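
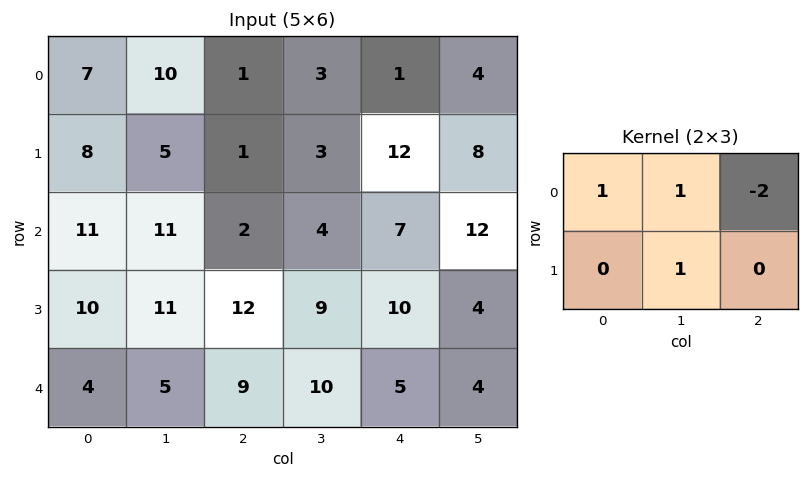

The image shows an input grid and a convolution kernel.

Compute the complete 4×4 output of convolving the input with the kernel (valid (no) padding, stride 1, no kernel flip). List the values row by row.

Output[0,0]: The receptive field on the input at this output position is [7 10 1 / 8 5 1]. Elementwise product with the kernel and sum: 7·1 + 10·1 + 1·-2 + 5·1.

20 6 5 8
22 2 -16 6
29 17 1 -3
2 14 11 16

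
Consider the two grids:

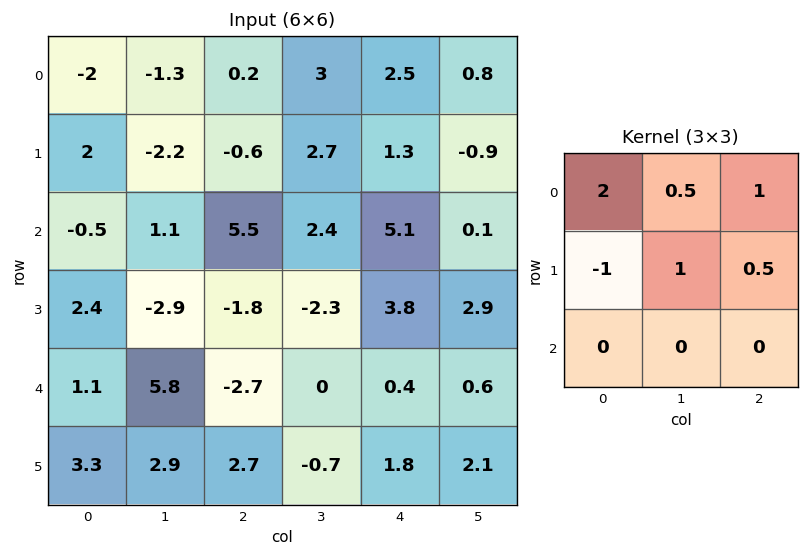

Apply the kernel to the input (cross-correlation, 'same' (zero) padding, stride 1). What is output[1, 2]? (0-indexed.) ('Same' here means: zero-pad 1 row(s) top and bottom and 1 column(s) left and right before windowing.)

3.45

The receptive field on the zero-padded input at this output position is [-1.3 0.2 3 / -2.2 -0.6 2.7 / 1.1 5.5 2.4]. Elementwise product with the kernel and sum: -1.3·2 + 0.2·0.5 + 3·1 + -2.2·-1 + -0.6·1 + 2.7·0.5.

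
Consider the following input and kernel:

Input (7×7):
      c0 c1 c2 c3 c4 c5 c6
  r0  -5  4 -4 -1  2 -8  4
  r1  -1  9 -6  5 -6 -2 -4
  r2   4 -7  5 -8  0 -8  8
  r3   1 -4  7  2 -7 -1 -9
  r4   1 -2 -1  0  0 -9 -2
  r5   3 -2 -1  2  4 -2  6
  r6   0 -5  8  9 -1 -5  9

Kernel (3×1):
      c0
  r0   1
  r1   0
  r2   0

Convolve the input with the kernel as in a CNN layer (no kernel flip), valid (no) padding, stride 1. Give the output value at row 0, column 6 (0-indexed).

4

The receptive field on the input at this output position is [4 / -4 / 8]. Elementwise product with the kernel and sum: 4·1.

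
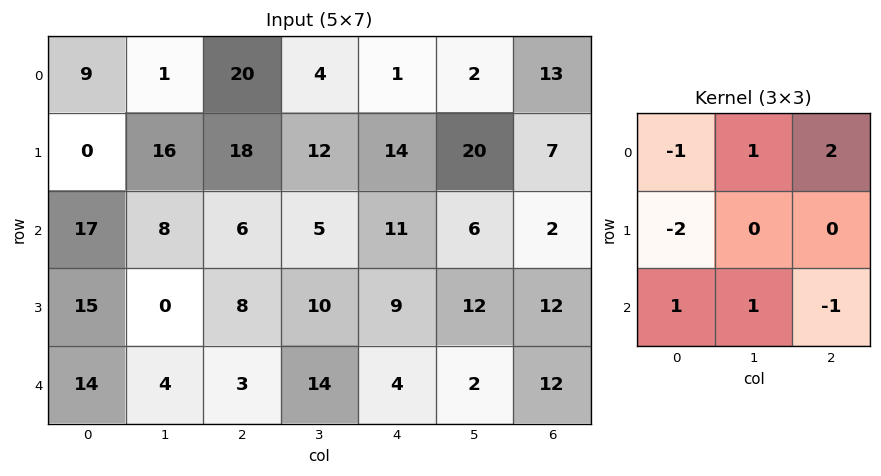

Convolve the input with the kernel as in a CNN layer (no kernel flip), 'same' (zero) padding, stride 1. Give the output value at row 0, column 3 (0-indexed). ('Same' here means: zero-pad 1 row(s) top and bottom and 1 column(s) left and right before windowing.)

-24

The receptive field on the zero-padded input at this output position is [0 0 0 / 20 4 1 / 18 12 14]. Elementwise product with the kernel and sum: 0·-1 + 0·1 + 0·2 + 20·-2 + 18·1 + 12·1 + 14·-1.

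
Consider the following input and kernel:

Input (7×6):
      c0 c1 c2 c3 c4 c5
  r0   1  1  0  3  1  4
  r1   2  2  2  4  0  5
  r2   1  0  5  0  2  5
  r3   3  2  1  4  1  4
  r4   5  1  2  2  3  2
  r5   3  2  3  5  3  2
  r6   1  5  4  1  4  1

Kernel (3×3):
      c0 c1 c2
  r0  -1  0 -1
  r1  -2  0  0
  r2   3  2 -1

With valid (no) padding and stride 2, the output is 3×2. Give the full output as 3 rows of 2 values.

Output[0,0]: The receptive field on the input at this output position is [1 1 0 / 2 2 2 / 1 0 5]. Elementwise product with the kernel and sum: 1·-1 + 0·-1 + 2·-2 + 1·3 + 0·2 + 5·-1.

-7 8
3 -2
-4 -1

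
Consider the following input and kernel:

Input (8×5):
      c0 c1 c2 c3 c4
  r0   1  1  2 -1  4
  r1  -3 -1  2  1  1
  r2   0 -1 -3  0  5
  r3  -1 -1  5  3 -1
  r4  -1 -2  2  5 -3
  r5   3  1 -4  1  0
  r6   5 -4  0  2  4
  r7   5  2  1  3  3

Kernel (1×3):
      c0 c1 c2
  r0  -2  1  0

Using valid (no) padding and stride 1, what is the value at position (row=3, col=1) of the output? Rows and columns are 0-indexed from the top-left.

7

The receptive field on the input at this output position is [-1 5 3]. Elementwise product with the kernel and sum: -1·-2 + 5·1.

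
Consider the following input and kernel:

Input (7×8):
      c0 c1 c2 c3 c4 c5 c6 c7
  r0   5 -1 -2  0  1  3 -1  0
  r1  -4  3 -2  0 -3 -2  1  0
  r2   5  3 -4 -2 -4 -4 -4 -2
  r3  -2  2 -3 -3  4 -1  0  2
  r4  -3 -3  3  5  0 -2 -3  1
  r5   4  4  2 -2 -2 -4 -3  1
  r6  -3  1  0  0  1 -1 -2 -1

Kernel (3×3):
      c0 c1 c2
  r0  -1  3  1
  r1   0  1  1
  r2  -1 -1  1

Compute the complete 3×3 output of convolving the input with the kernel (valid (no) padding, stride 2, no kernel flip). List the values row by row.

-21 2 10
8 -13 -14
5 9 -18

Output[0,0]: The receptive field on the input at this output position is [5 -1 -2 / -4 3 -2 / 5 3 -4]. Elementwise product with the kernel and sum: 5·-1 + -1·3 + -2·1 + 3·1 + -2·1 + 5·-1 + 3·-1 + -4·1.
Output[0,1]: The receptive field on the input at this output position is [-2 0 1 / -2 0 -3 / -4 -2 -4]. Elementwise product with the kernel and sum: -2·-1 + 0·3 + 1·1 + 0·1 + -3·1 + -4·-1 + -2·-1 + -4·1.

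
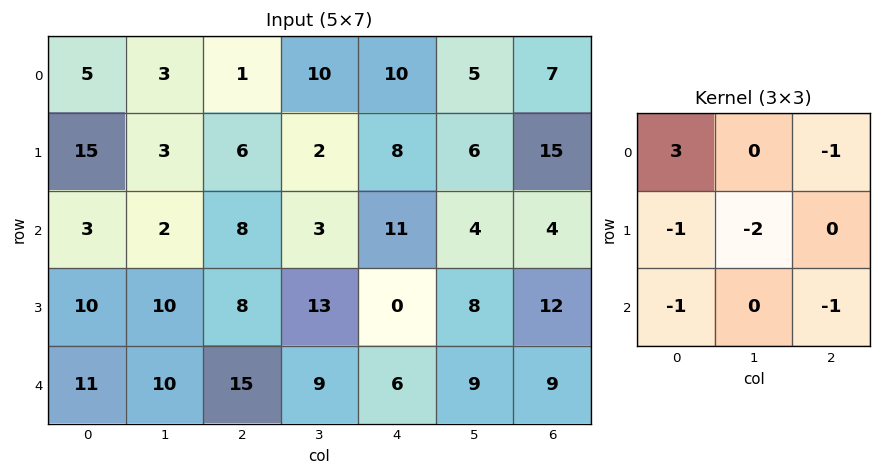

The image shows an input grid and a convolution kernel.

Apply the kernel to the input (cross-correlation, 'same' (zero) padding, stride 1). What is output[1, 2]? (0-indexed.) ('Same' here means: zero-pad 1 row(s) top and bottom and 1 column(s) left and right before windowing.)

The receptive field on the zero-padded input at this output position is [3 1 10 / 3 6 2 / 2 8 3]. Elementwise product with the kernel and sum: 3·3 + 10·-1 + 3·-1 + 6·-2 + 2·-1 + 3·-1.

-21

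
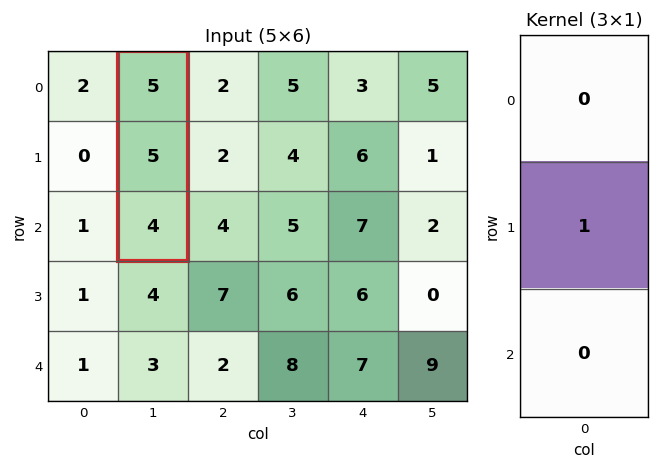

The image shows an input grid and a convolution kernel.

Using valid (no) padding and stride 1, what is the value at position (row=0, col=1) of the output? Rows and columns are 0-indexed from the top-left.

The receptive field on the input at this output position is [5 / 5 / 4]. Elementwise product with the kernel and sum: 5·1.

5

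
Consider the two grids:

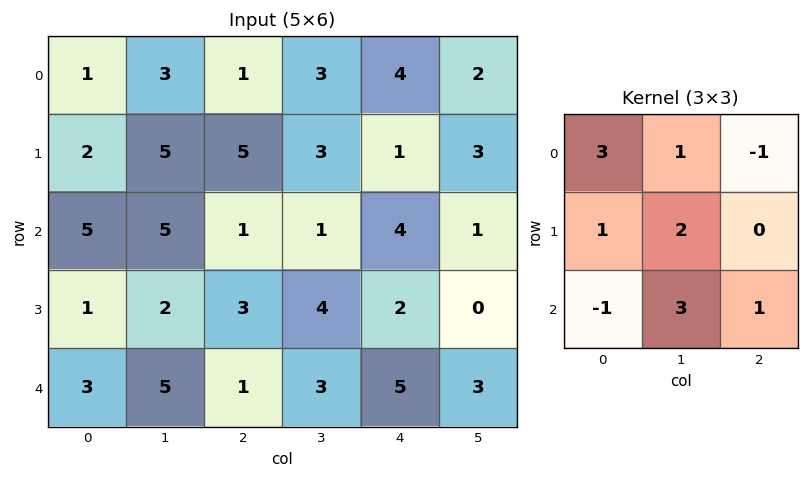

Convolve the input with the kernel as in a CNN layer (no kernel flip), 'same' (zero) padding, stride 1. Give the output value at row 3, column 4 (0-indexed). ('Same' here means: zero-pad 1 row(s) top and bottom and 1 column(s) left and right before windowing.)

29

The receptive field on the zero-padded input at this output position is [1 4 1 / 4 2 0 / 3 5 3]. Elementwise product with the kernel and sum: 1·3 + 4·1 + 1·-1 + 4·1 + 2·2 + 3·-1 + 5·3 + 3·1.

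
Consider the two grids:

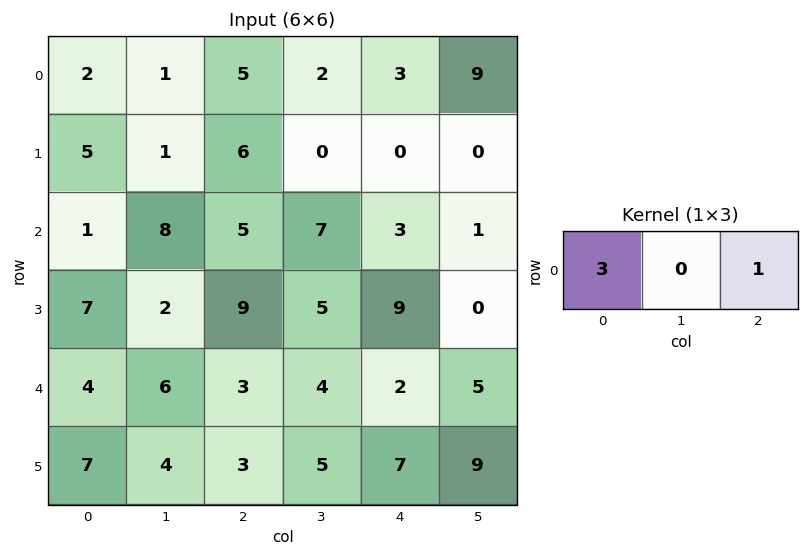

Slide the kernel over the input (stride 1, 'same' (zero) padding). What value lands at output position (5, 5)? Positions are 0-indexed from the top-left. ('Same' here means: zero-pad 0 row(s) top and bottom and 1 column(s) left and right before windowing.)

The receptive field on the zero-padded input at this output position is [7 9 0]. Elementwise product with the kernel and sum: 7·3 + 0·1.

21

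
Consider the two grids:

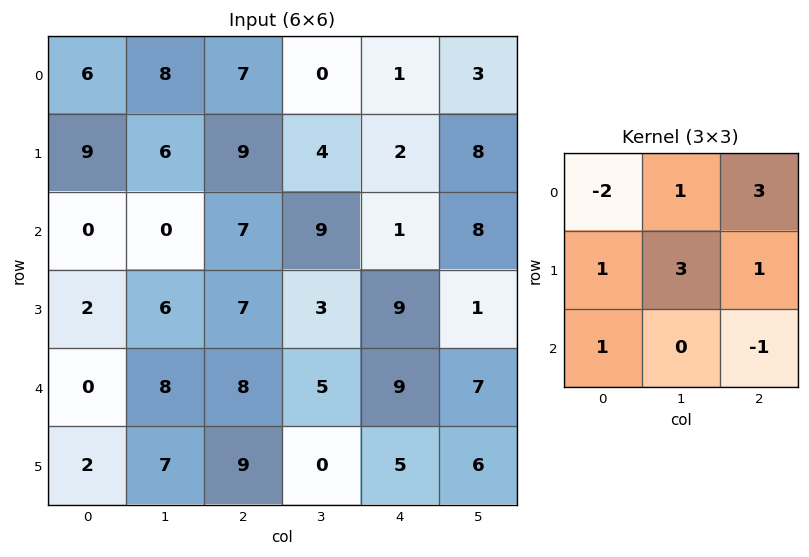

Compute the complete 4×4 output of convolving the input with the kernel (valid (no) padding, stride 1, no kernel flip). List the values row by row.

Output[0,0]: The receptive field on the input at this output position is [6 8 7 / 9 6 9 / 0 0 7]. Elementwise product with the kernel and sum: 6·-2 + 8·1 + 7·3 + 9·1 + 6·3 + 9·1 + 0·1 + 7·-1.

46 19 18 29
17 42 25 40
40 67 22 36
48 48 52 39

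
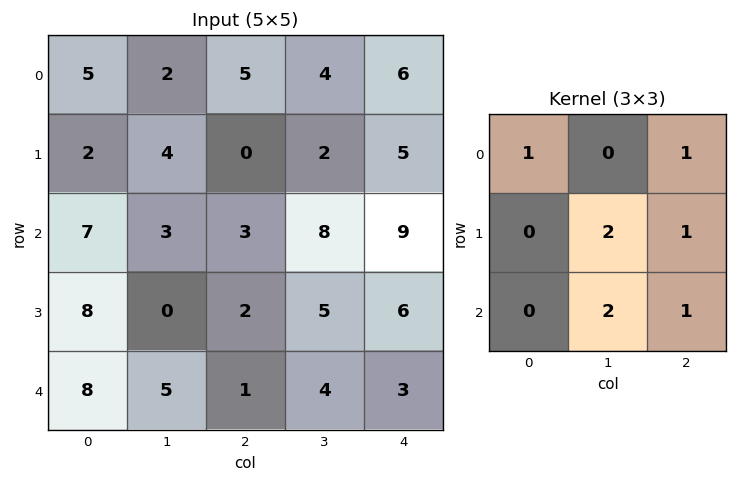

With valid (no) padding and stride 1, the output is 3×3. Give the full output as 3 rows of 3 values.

Output[0,0]: The receptive field on the input at this output position is [5 2 5 / 2 4 0 / 7 3 3]. Elementwise product with the kernel and sum: 5·1 + 5·1 + 4·2 + 0·1 + 3·2 + 3·1.
Output[0,1]: The receptive field on the input at this output position is [2 5 4 / 4 0 2 / 3 3 8]. Elementwise product with the kernel and sum: 2·1 + 4·1 + 0·2 + 2·1 + 3·2 + 8·1.

27 22 45
13 29 46
23 26 39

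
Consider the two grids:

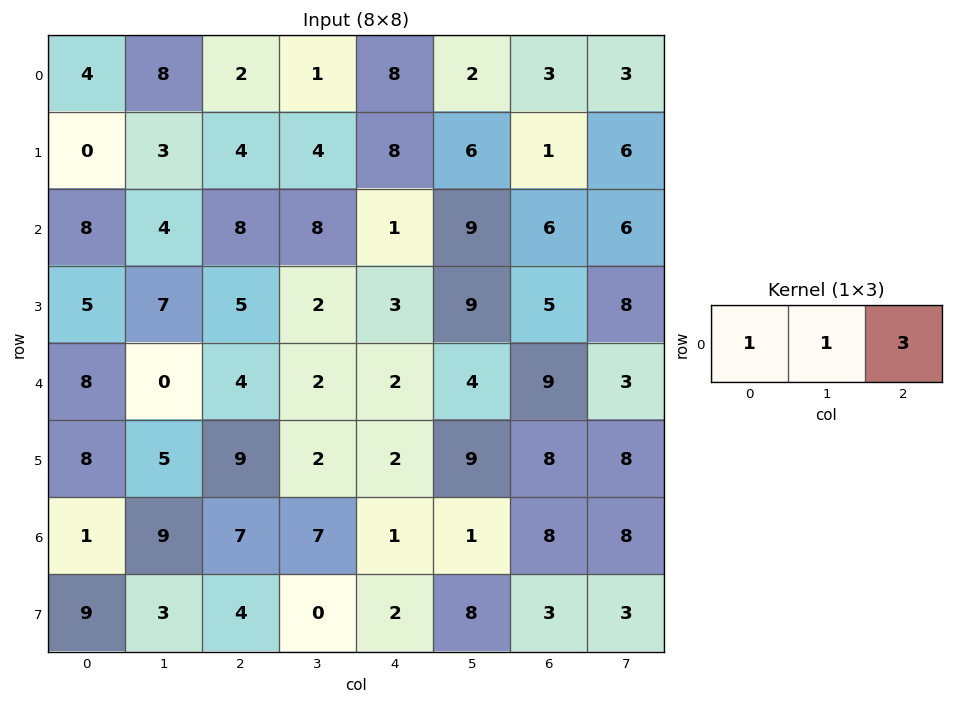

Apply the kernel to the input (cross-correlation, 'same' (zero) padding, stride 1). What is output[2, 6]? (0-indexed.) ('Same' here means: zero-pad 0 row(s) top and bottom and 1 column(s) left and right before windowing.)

The receptive field on the zero-padded input at this output position is [9 6 6]. Elementwise product with the kernel and sum: 9·1 + 6·1 + 6·3.

33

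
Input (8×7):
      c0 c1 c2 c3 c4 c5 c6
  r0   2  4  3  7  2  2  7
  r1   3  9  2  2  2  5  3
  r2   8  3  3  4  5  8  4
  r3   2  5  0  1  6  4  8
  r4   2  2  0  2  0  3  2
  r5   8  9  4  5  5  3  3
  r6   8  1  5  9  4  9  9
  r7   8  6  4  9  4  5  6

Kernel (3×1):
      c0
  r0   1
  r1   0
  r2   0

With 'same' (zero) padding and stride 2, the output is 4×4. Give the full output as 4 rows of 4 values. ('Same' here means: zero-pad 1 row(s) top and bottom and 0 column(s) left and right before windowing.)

0 0 0 0
3 2 2 3
2 0 6 8
8 4 5 3

Output[0,0]: The receptive field on the zero-padded input at this output position is [0 / 2 / 3]. Elementwise product with the kernel and sum: 0·1.
Output[0,1]: The receptive field on the zero-padded input at this output position is [0 / 3 / 2]. Elementwise product with the kernel and sum: 0·1.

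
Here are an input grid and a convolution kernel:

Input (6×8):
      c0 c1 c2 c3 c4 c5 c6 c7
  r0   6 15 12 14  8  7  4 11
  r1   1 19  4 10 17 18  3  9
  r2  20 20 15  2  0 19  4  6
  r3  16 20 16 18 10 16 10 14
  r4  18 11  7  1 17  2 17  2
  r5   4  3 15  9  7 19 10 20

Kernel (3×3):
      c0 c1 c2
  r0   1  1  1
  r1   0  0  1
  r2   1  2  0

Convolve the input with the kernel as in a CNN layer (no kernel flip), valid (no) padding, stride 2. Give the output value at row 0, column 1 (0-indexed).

70

The receptive field on the input at this output position is [12 14 8 / 4 10 17 / 15 2 0]. Elementwise product with the kernel and sum: 12·1 + 14·1 + 8·1 + 17·1 + 15·1 + 2·2.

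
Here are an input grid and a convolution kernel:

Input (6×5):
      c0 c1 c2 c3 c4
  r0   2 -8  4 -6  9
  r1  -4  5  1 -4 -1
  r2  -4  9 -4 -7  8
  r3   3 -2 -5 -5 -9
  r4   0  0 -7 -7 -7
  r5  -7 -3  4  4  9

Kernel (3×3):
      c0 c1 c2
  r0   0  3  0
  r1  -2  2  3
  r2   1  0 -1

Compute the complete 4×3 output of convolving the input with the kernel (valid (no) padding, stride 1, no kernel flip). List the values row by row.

Output[0,0]: The receptive field on the input at this output position is [2 -8 4 / -4 5 1 / -4 9 -4]. Elementwise product with the kernel and sum: -8·3 + -4·-2 + 5·2 + 1·3 + -4·1 + -4·-1.

-3 8 -43
37 -41 10
9 -26 -48
-38 -57 -41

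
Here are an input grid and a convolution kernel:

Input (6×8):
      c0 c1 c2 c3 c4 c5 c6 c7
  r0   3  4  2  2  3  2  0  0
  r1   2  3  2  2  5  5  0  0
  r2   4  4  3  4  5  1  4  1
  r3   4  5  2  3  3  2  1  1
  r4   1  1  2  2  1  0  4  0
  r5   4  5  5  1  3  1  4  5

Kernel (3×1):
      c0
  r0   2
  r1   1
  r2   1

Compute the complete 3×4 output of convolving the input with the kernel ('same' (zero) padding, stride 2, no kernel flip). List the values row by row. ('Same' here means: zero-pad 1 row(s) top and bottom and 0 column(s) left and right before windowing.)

Output[0,0]: The receptive field on the zero-padded input at this output position is [0 / 3 / 2]. Elementwise product with the kernel and sum: 0·2 + 3·1 + 2·1.
Output[0,1]: The receptive field on the zero-padded input at this output position is [0 / 2 / 2]. Elementwise product with the kernel and sum: 0·2 + 2·1 + 2·1.

5 4 8 0
12 9 18 5
13 11 10 10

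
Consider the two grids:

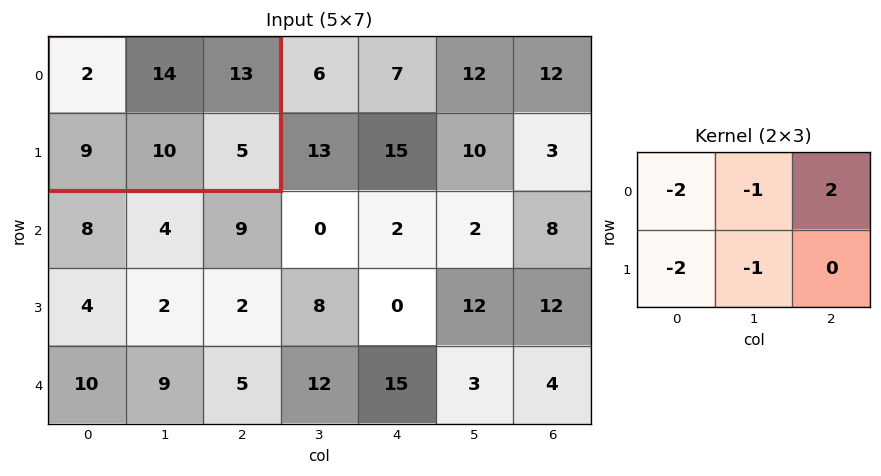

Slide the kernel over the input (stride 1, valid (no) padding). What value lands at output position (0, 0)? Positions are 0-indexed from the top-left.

The receptive field on the input at this output position is [2 14 13 / 9 10 5]. Elementwise product with the kernel and sum: 2·-2 + 14·-1 + 13·2 + 9·-2 + 10·-1.

-20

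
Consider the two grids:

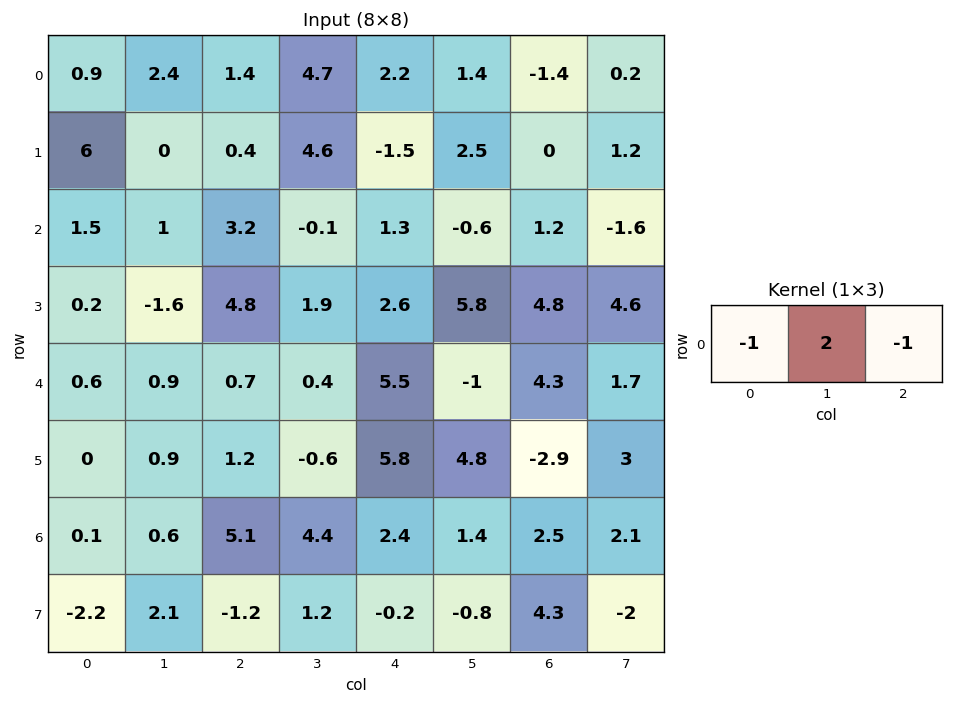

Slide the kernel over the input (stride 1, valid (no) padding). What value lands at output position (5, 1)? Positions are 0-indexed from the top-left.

2.1

The receptive field on the input at this output position is [0.9 1.2 -0.6]. Elementwise product with the kernel and sum: 0.9·-1 + 1.2·2 + -0.6·-1.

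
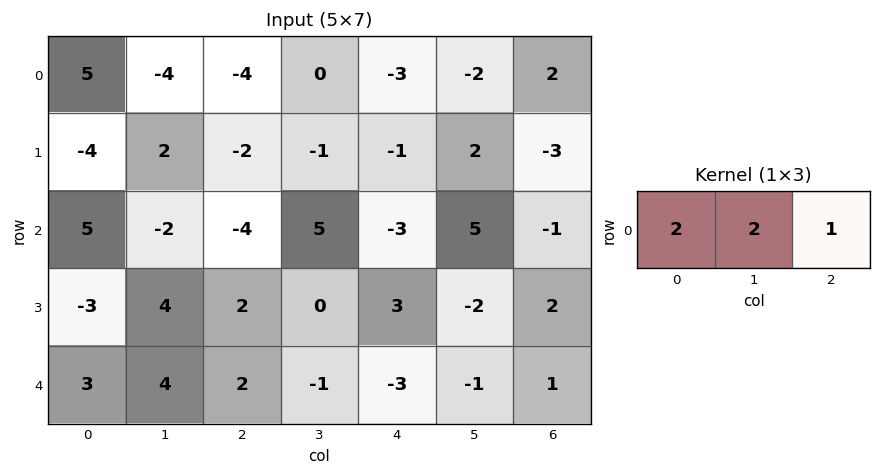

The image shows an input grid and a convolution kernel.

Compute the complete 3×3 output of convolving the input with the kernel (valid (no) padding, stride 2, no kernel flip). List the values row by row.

Output[0,0]: The receptive field on the input at this output position is [5 -4 -4]. Elementwise product with the kernel and sum: 5·2 + -4·2 + -4·1.
Output[0,1]: The receptive field on the input at this output position is [-4 0 -3]. Elementwise product with the kernel and sum: -4·2 + 0·2 + -3·1.

-2 -11 -8
2 -1 3
16 -1 -7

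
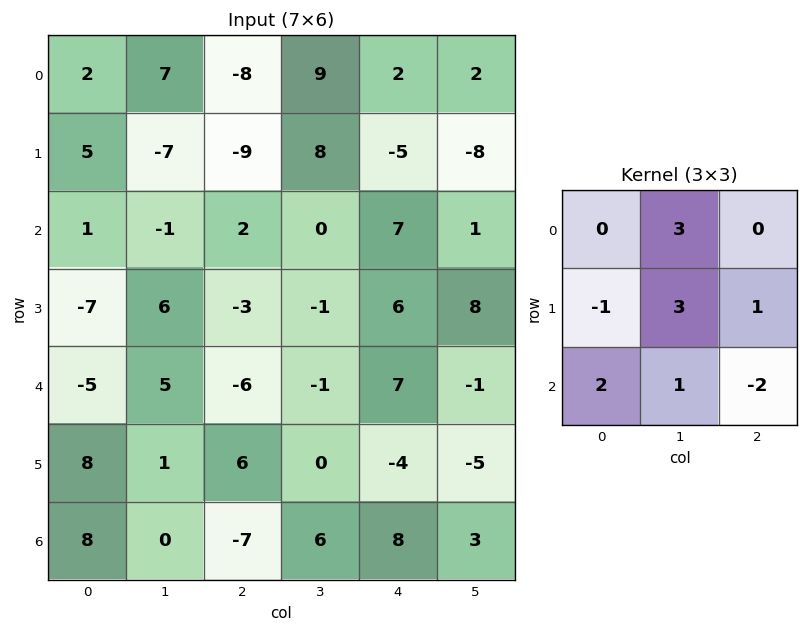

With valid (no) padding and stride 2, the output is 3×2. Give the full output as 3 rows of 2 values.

Output[0,0]: The receptive field on the input at this output position is [2 7 -8 / 5 -7 -9 / 1 -1 2]. Elementwise product with the kernel and sum: 7·3 + 5·-1 + -7·3 + -9·1 + 1·2 + -1·1 + 2·-2.

-17 45
26 -21
46 -37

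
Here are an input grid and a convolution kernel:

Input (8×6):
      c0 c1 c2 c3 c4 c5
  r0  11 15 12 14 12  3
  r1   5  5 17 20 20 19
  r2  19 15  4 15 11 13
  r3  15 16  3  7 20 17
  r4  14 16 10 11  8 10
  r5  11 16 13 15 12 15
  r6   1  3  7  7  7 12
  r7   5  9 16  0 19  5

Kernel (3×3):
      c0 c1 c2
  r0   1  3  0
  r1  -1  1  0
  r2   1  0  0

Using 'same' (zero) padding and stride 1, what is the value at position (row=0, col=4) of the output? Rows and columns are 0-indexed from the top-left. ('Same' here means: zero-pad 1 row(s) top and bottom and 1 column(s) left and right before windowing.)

The receptive field on the zero-padded input at this output position is [0 0 0 / 14 12 3 / 20 20 19]. Elementwise product with the kernel and sum: 0·1 + 0·3 + 14·-1 + 12·1 + 20·1.

18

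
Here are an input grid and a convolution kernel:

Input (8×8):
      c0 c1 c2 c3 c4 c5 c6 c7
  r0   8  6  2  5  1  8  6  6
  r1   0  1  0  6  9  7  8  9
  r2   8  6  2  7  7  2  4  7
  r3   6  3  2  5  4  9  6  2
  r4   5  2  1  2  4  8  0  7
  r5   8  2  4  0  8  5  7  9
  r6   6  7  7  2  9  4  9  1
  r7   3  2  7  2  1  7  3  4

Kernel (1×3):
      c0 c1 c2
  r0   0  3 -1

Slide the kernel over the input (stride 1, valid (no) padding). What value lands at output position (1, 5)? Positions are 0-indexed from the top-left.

The receptive field on the input at this output position is [7 8 9]. Elementwise product with the kernel and sum: 8·3 + 9·-1.

15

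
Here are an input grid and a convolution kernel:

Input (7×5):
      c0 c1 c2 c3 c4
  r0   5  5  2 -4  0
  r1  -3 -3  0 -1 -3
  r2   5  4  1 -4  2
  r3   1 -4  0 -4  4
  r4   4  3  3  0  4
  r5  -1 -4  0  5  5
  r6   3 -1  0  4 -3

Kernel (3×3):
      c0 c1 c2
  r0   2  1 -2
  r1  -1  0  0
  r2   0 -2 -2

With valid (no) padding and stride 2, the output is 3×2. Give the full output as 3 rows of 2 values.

Output[0,0]: The receptive field on the input at this output position is [5 5 2 / -3 -3 0 / 5 4 1]. Elementwise product with the kernel and sum: 5·2 + 5·1 + 2·-2 + -3·-1 + 4·-2 + 1·-2.
Output[0,1]: The receptive field on the input at this output position is [2 -4 0 / 0 -1 -3 / 1 -4 2]. Elementwise product with the kernel and sum: 2·2 + -4·1 + 0·-2 + 0·-1 + -4·-2 + 2·-2.

4 4
-1 -14
8 -4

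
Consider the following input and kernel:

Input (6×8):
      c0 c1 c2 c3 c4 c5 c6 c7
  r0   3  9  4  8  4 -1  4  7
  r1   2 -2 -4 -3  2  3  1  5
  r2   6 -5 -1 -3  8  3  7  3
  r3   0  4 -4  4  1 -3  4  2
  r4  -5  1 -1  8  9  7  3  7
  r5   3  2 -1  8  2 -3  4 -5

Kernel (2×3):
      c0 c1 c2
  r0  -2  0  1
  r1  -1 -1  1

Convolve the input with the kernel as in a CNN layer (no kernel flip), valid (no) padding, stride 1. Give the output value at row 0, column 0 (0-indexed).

-6

The receptive field on the input at this output position is [3 9 4 / 2 -2 -4]. Elementwise product with the kernel and sum: 3·-2 + 4·1 + 2·-1 + -2·-1 + -4·1.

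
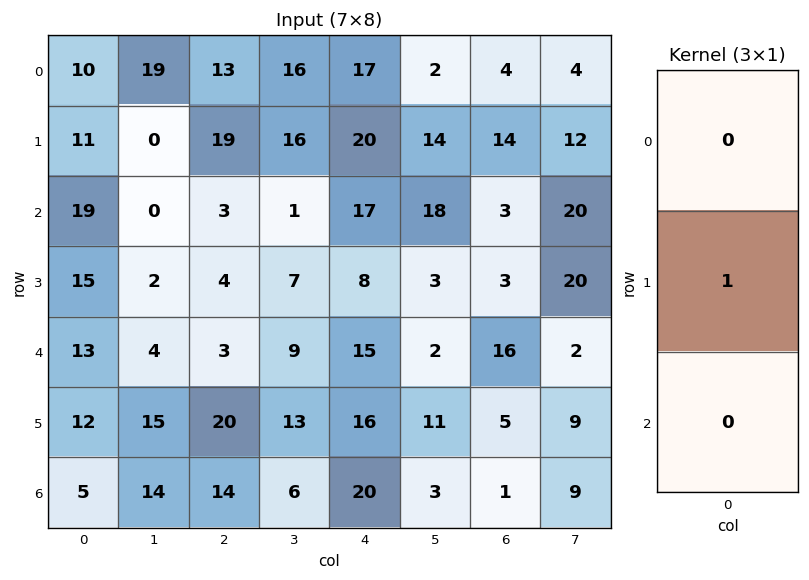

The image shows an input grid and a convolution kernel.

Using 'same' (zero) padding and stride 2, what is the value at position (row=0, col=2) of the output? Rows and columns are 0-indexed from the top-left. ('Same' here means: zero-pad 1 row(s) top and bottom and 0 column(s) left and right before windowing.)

The receptive field on the zero-padded input at this output position is [0 / 17 / 20]. Elementwise product with the kernel and sum: 17·1.

17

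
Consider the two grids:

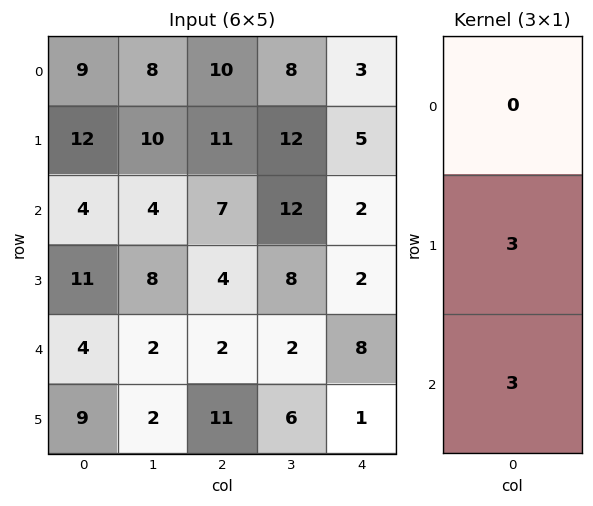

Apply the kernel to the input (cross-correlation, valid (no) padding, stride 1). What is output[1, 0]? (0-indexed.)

45

The receptive field on the input at this output position is [12 / 4 / 11]. Elementwise product with the kernel and sum: 4·3 + 11·3.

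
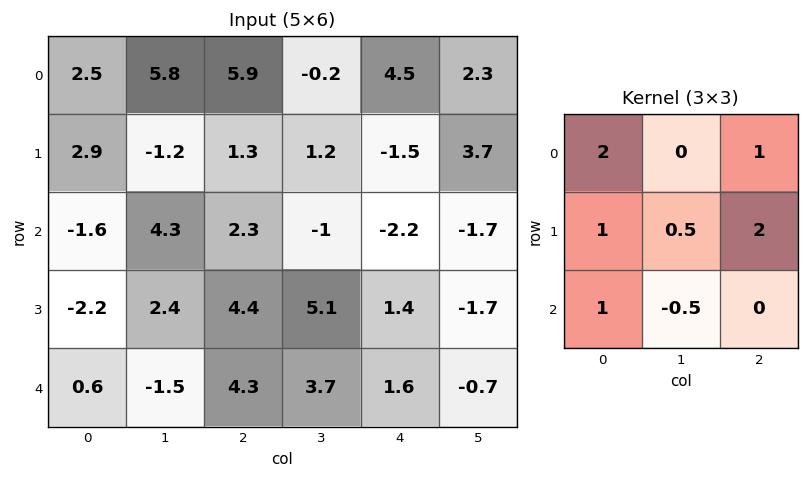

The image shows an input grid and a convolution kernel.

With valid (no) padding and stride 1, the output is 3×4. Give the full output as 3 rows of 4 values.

12.05 16.4 18 9.85
8.85 2.45 0.35 5
8.25 18.75 14.6 1.6

Output[0,0]: The receptive field on the input at this output position is [2.5 5.8 5.9 / 2.9 -1.2 1.3 / -1.6 4.3 2.3]. Elementwise product with the kernel and sum: 2.5·2 + 5.9·1 + 2.9·1 + -1.2·0.5 + 1.3·2 + -1.6·1 + 4.3·-0.5.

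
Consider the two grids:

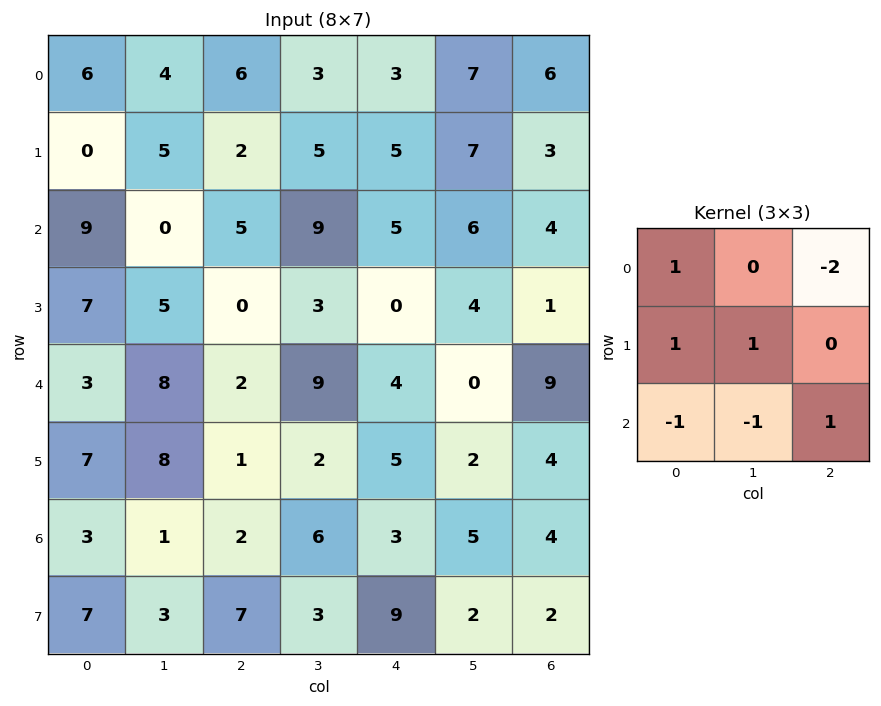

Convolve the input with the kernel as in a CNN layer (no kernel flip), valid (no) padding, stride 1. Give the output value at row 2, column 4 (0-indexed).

6

The receptive field on the input at this output position is [5 6 4 / 0 4 1 / 4 0 9]. Elementwise product with the kernel and sum: 5·1 + 4·-2 + 0·1 + 4·1 + 4·-1 + 0·-1 + 9·1.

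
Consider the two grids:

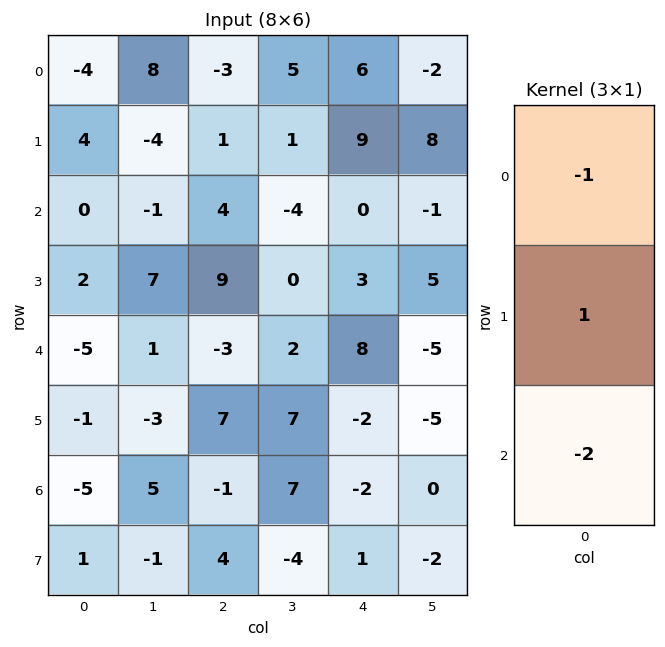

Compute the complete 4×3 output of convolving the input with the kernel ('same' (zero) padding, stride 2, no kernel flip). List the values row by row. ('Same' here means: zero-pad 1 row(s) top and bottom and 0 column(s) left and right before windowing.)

Output[0,0]: The receptive field on the zero-padded input at this output position is [0 / -4 / 4]. Elementwise product with the kernel and sum: 0·-1 + -4·1 + 4·-2.

-12 -5 -12
-8 -15 -15
-5 -26 9
-6 -16 -2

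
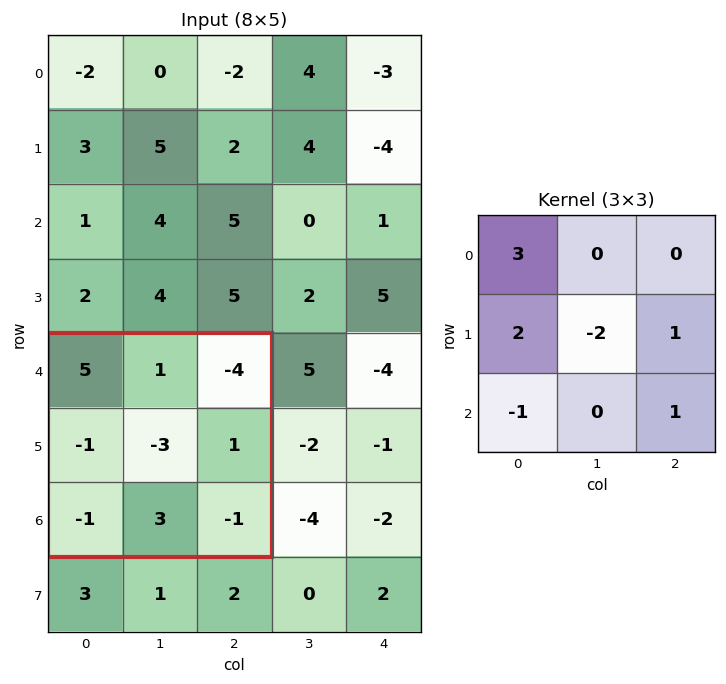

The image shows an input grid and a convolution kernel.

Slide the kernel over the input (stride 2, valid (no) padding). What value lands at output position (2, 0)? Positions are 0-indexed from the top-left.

20

The receptive field on the input at this output position is [5 1 -4 / -1 -3 1 / -1 3 -1]. Elementwise product with the kernel and sum: 5·3 + -1·2 + -3·-2 + 1·1 + -1·-1 + -1·1.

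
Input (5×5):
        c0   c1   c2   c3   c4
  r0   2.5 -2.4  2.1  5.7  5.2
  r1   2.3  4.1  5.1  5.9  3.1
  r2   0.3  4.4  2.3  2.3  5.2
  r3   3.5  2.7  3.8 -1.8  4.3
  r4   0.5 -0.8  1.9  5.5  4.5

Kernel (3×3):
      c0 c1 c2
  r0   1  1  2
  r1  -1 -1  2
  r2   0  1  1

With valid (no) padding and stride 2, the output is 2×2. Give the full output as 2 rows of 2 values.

14.8 20.9
11.8 31.6

Output[0,0]: The receptive field on the input at this output position is [2.5 -2.4 2.1 / 2.3 4.1 5.1 / 0.3 4.4 2.3]. Elementwise product with the kernel and sum: 2.5·1 + -2.4·1 + 2.1·2 + 2.3·-1 + 4.1·-1 + 5.1·2 + 4.4·1 + 2.3·1.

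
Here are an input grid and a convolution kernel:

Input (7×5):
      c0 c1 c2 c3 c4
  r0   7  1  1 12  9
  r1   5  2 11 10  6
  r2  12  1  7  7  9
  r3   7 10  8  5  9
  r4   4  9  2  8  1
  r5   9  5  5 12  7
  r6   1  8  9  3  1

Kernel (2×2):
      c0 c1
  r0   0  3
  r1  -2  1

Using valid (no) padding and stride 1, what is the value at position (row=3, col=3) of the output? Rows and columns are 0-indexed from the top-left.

12

The receptive field on the input at this output position is [5 9 / 8 1]. Elementwise product with the kernel and sum: 9·3 + 8·-2 + 1·1.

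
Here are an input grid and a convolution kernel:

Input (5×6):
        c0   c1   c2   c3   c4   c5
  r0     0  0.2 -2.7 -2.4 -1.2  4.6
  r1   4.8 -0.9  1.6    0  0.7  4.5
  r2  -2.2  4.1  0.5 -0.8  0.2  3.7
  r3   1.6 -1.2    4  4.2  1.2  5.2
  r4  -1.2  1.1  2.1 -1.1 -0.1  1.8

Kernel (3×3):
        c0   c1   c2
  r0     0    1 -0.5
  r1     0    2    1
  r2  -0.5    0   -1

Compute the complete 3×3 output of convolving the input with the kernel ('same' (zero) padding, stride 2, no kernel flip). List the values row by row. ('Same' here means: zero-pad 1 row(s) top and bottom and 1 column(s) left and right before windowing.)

1.1 -7.35 -2.3
6.15 -1.8 -4.75
0.9 5 0.2

Output[0,0]: The receptive field on the zero-padded input at this output position is [0 0 0 / 0 0 0.2 / 0 4.8 -0.9]. Elementwise product with the kernel and sum: 0·1 + 0·-0.5 + 0·2 + 0.2·1 + 0·-0.5 + -0.9·-1.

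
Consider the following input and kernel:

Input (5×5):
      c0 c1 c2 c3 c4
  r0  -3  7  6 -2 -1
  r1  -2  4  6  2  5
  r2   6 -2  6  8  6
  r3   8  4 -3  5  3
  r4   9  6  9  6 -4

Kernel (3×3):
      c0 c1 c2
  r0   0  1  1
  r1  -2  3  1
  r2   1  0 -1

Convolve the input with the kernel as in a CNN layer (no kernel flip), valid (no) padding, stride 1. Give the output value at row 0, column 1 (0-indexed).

6

The receptive field on the input at this output position is [7 6 -2 / 4 6 2 / -2 6 8]. Elementwise product with the kernel and sum: 6·1 + -2·1 + 4·-2 + 6·3 + 2·1 + -2·1 + 8·-1.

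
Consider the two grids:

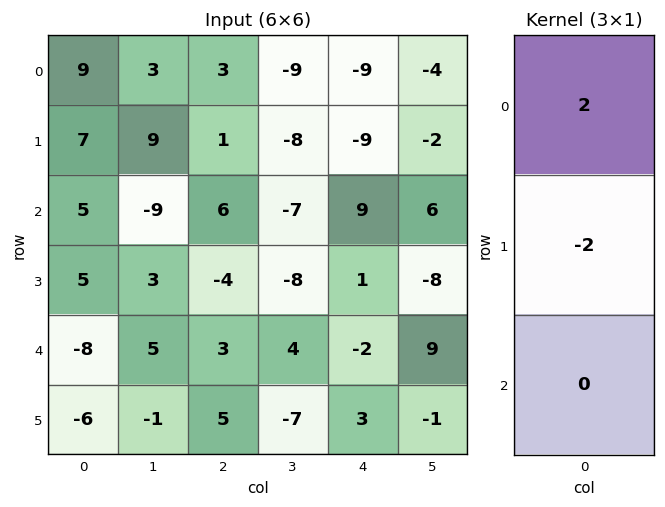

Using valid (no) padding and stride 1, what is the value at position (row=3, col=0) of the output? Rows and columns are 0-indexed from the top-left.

26

The receptive field on the input at this output position is [5 / -8 / -6]. Elementwise product with the kernel and sum: 5·2 + -8·-2.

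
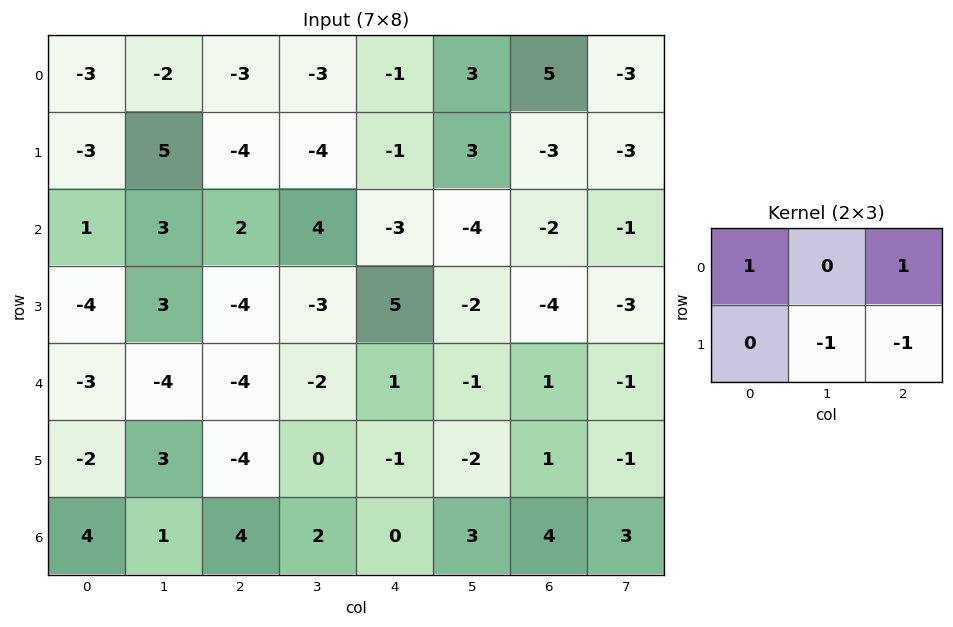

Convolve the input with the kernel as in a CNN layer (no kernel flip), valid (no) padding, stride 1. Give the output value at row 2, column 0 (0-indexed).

The receptive field on the input at this output position is [1 3 2 / -4 3 -4]. Elementwise product with the kernel and sum: 1·1 + 2·1 + 3·-1 + -4·-1.

4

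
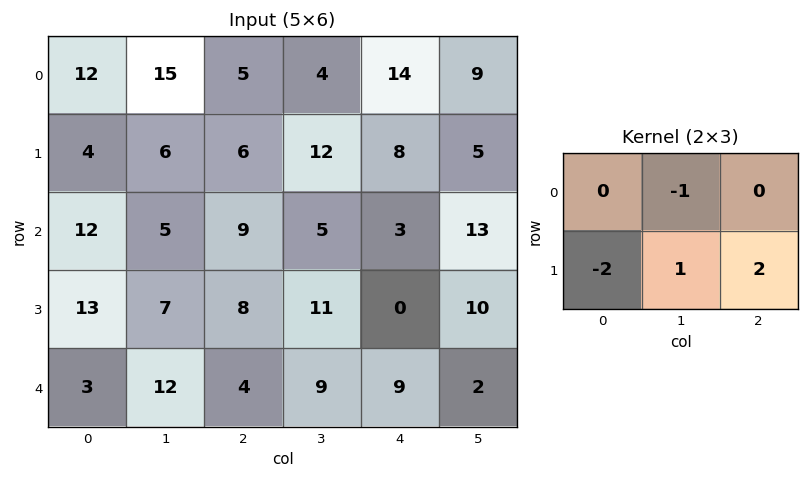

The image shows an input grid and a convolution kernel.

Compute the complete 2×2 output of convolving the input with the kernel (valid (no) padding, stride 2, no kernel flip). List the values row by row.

-5 12
-8 -10

Output[0,0]: The receptive field on the input at this output position is [12 15 5 / 4 6 6]. Elementwise product with the kernel and sum: 15·-1 + 4·-2 + 6·1 + 6·2.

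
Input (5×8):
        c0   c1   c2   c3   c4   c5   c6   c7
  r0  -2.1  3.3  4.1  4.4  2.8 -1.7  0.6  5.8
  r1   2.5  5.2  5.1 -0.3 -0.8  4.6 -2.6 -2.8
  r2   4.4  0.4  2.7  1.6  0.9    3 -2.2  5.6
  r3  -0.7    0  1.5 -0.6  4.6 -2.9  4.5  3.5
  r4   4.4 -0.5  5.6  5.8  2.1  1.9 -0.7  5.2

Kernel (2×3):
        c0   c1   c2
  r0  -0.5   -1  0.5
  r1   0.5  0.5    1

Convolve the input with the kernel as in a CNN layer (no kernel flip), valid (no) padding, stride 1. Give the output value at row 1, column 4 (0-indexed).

-5.75

The receptive field on the input at this output position is [-0.8 4.6 -2.6 / 0.9 3 -2.2]. Elementwise product with the kernel and sum: -0.8·-0.5 + 4.6·-1 + -2.6·0.5 + 0.9·0.5 + 3·0.5 + -2.2·1.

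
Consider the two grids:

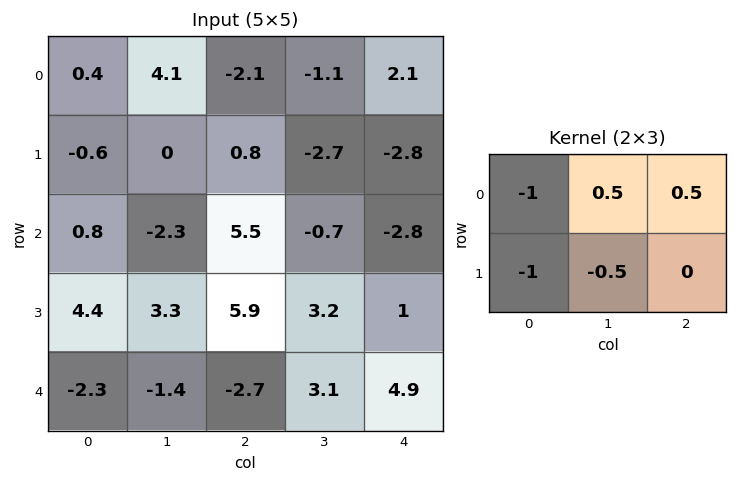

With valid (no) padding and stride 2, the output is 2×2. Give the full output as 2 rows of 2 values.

1.2 3.15
-5.25 -14.75

Output[0,0]: The receptive field on the input at this output position is [0.4 4.1 -2.1 / -0.6 0 0.8]. Elementwise product with the kernel and sum: 0.4·-1 + 4.1·0.5 + -2.1·0.5 + -0.6·-1 + 0·-0.5.
Output[0,1]: The receptive field on the input at this output position is [-2.1 -1.1 2.1 / 0.8 -2.7 -2.8]. Elementwise product with the kernel and sum: -2.1·-1 + -1.1·0.5 + 2.1·0.5 + 0.8·-1 + -2.7·-0.5.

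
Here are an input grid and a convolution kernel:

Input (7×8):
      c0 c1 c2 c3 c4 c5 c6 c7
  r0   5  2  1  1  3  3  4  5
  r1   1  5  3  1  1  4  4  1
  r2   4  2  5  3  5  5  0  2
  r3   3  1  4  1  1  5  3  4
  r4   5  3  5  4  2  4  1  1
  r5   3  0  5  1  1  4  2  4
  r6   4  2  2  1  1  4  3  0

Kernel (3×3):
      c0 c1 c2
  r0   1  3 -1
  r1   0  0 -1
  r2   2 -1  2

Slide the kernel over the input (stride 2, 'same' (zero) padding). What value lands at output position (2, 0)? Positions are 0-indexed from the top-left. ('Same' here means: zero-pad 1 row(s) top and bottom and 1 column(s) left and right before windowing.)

The receptive field on the zero-padded input at this output position is [0 3 1 / 0 5 3 / 0 3 0]. Elementwise product with the kernel and sum: 0·1 + 3·3 + 1·-1 + 3·-1 + 0·2 + 3·-1 + 0·2.

2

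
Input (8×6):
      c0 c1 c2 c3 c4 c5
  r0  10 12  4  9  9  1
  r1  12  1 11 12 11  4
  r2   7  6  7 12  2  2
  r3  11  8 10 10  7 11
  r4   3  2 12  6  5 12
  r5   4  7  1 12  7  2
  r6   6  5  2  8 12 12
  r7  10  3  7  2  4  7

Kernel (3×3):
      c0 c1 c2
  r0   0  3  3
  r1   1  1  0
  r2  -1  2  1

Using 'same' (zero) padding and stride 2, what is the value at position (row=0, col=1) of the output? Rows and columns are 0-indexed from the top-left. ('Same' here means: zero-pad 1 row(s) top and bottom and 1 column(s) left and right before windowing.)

The receptive field on the zero-padded input at this output position is [0 0 0 / 12 4 9 / 1 11 12]. Elementwise product with the kernel and sum: 0·3 + 0·3 + 12·1 + 4·1 + 1·-1 + 11·2 + 12·1.

49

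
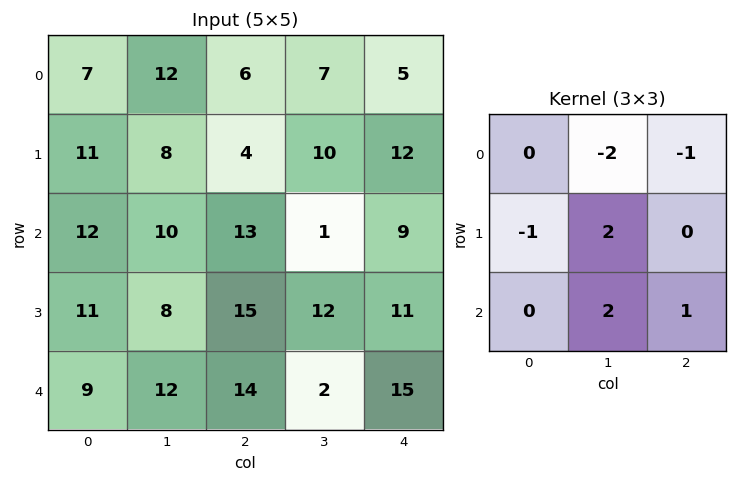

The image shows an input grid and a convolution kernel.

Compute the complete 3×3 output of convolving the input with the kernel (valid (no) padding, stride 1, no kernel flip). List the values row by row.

8 8 8
19 40 -8
10 25 17

Output[0,0]: The receptive field on the input at this output position is [7 12 6 / 11 8 4 / 12 10 13]. Elementwise product with the kernel and sum: 12·-2 + 6·-1 + 11·-1 + 8·2 + 10·2 + 13·1.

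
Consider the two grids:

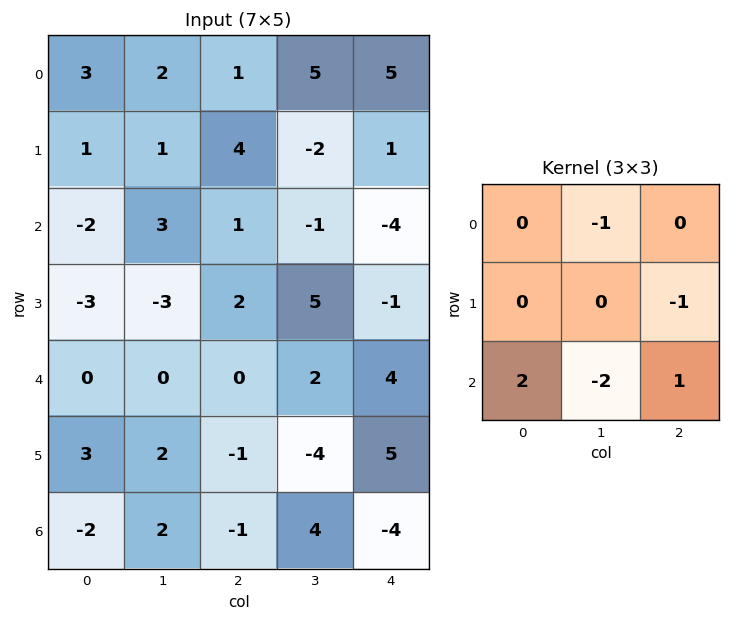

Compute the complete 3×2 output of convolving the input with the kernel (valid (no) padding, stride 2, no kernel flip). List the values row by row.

-15 -6
-5 2
-8 -21

Output[0,0]: The receptive field on the input at this output position is [3 2 1 / 1 1 4 / -2 3 1]. Elementwise product with the kernel and sum: 2·-1 + 4·-1 + -2·2 + 3·-2 + 1·1.
Output[0,1]: The receptive field on the input at this output position is [1 5 5 / 4 -2 1 / 1 -1 -4]. Elementwise product with the kernel and sum: 5·-1 + 1·-1 + 1·2 + -1·-2 + -4·1.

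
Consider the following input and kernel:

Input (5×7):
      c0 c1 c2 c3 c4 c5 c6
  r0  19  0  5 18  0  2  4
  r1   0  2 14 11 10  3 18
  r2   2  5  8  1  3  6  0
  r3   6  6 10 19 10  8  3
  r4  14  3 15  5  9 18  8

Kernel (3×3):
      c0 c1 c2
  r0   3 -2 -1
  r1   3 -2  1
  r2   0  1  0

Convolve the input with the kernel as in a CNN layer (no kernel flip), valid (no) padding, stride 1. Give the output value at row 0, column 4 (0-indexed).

The receptive field on the input at this output position is [0 2 4 / 10 3 18 / 3 6 0]. Elementwise product with the kernel and sum: 0·3 + 2·-2 + 4·-1 + 10·3 + 3·-2 + 18·1 + 6·1.

40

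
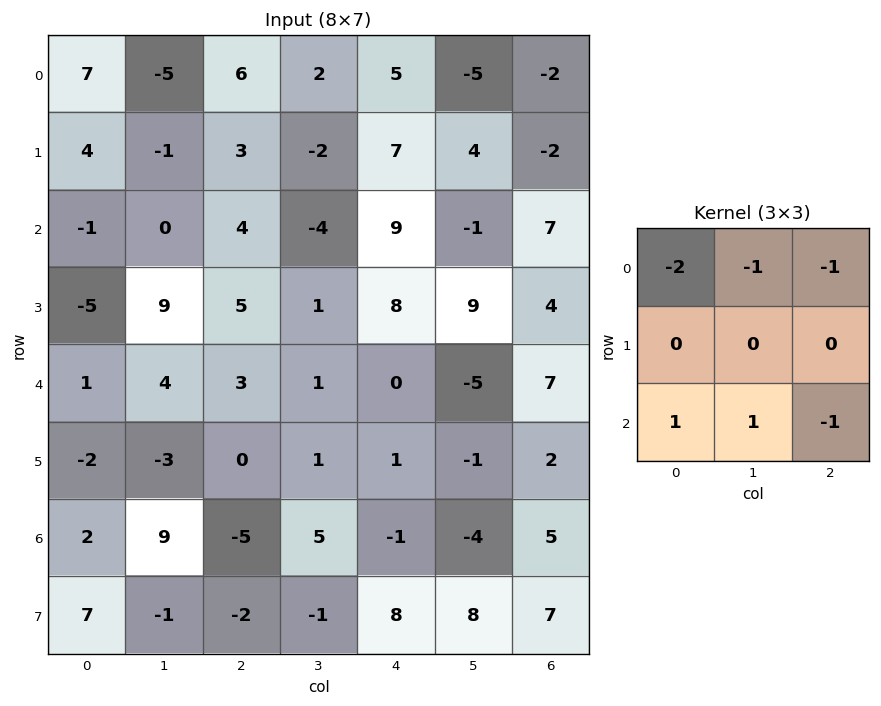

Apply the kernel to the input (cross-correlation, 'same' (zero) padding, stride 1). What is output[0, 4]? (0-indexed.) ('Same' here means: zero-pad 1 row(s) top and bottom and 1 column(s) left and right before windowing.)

1

The receptive field on the zero-padded input at this output position is [0 0 0 / 2 5 -5 / -2 7 4]. Elementwise product with the kernel and sum: 0·-2 + 0·-1 + 0·-1 + -2·1 + 7·1 + 4·-1.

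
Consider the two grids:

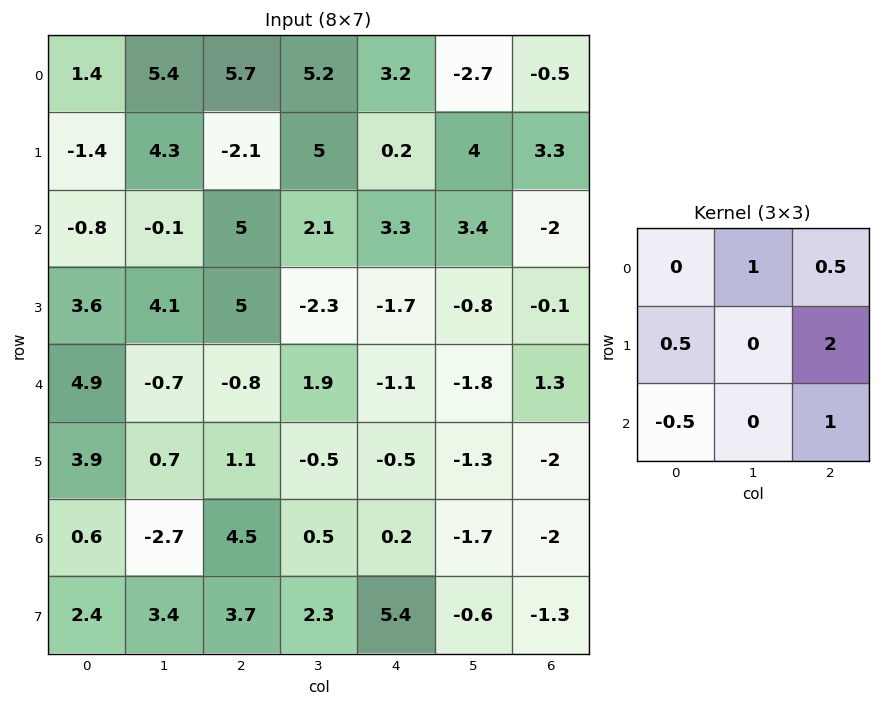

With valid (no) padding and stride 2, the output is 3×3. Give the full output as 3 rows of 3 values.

8.75 6.95 0.1
10.95 2.15 3.2
7.25 -1.15 -7.5

Output[0,0]: The receptive field on the input at this output position is [1.4 5.4 5.7 / -1.4 4.3 -2.1 / -0.8 -0.1 5]. Elementwise product with the kernel and sum: 5.4·1 + 5.7·0.5 + -1.4·0.5 + -2.1·2 + -0.8·-0.5 + 5·1.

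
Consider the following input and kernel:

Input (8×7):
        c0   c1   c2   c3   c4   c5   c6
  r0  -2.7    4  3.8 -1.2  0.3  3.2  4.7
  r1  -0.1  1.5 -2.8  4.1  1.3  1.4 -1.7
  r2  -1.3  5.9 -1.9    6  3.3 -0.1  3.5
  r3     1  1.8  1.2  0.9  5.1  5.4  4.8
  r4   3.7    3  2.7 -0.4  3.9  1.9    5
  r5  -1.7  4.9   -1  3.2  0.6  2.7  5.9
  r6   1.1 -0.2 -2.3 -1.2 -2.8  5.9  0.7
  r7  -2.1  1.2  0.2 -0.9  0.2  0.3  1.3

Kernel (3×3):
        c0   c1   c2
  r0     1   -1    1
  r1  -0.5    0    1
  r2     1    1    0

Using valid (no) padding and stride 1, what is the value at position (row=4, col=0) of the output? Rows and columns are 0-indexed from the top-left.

The receptive field on the input at this output position is [3.7 3 2.7 / -1.7 4.9 -1 / 1.1 -0.2 -2.3]. Elementwise product with the kernel and sum: 3.7·1 + 3·-1 + 2.7·1 + -1.7·-0.5 + -1·1 + 1.1·1 + -0.2·1.

4.15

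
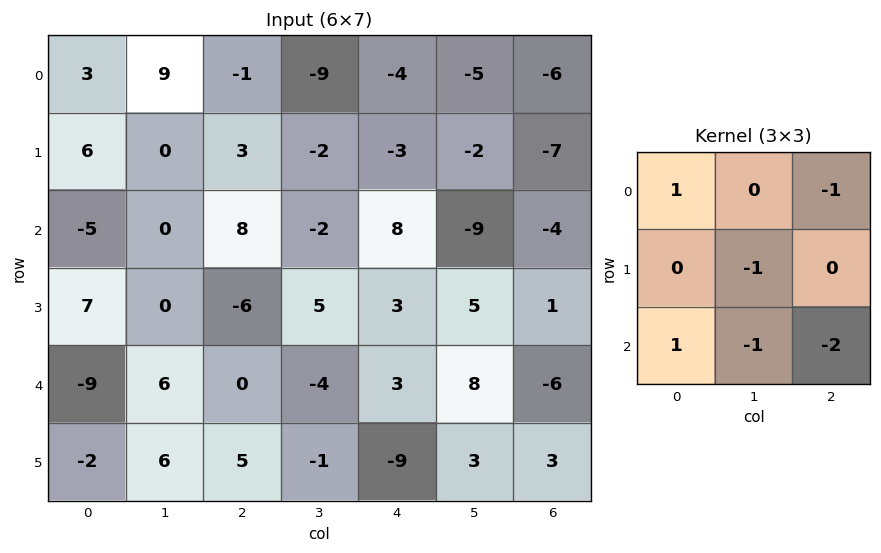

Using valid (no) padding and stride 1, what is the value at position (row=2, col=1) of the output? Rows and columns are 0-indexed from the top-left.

The receptive field on the input at this output position is [0 8 -2 / 0 -6 5 / 6 0 -4]. Elementwise product with the kernel and sum: 0·1 + -2·-1 + -6·-1 + 6·1 + 0·-1 + -4·-2.

22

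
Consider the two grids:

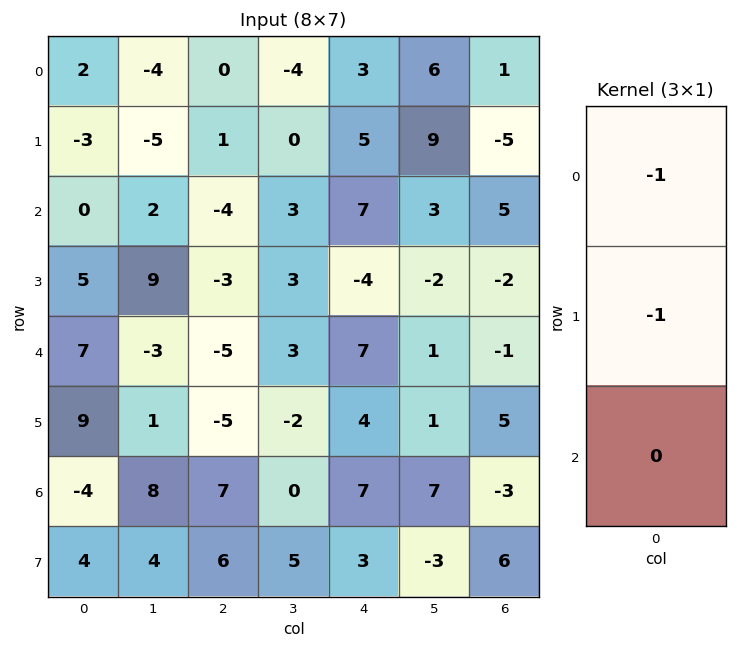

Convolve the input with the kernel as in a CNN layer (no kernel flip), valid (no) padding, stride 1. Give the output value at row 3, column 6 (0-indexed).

The receptive field on the input at this output position is [-2 / -1 / 5]. Elementwise product with the kernel and sum: -2·-1 + -1·-1.

3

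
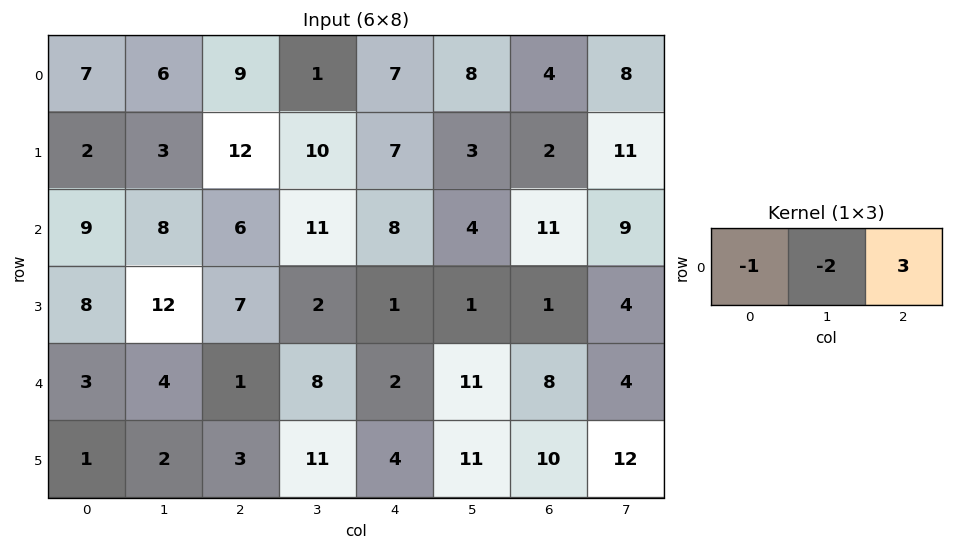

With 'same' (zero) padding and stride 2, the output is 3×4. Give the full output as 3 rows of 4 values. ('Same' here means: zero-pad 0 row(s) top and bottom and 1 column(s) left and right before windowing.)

Output[0,0]: The receptive field on the zero-padded input at this output position is [0 7 6]. Elementwise product with the kernel and sum: 0·-1 + 7·-2 + 6·3.
Output[0,1]: The receptive field on the zero-padded input at this output position is [6 9 1]. Elementwise product with the kernel and sum: 6·-1 + 9·-2 + 1·3.

4 -21 9 8
6 13 -15 1
6 18 21 -15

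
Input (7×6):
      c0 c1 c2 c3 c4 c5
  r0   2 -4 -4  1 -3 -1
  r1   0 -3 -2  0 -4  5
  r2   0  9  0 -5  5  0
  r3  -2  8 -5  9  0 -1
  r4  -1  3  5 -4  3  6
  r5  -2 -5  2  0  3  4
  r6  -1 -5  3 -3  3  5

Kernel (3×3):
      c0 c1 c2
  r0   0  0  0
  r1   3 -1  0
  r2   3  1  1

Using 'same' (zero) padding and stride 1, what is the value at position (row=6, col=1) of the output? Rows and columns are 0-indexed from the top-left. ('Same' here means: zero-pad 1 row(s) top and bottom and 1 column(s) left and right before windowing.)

The receptive field on the zero-padded input at this output position is [-2 -5 2 / -1 -5 3 / 0 0 0]. Elementwise product with the kernel and sum: -1·3 + -5·-1 + 0·3 + 0·1 + 0·1.

2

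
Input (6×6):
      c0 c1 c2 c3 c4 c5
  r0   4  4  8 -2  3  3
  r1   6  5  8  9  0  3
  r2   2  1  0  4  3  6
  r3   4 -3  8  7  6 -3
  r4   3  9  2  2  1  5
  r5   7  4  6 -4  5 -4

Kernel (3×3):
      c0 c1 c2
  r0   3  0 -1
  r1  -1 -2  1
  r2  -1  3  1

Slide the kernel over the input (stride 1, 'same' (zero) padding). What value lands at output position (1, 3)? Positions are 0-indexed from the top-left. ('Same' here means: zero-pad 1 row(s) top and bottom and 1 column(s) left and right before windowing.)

The receptive field on the zero-padded input at this output position is [8 -2 3 / 8 9 0 / 0 4 3]. Elementwise product with the kernel and sum: 8·3 + 3·-1 + 8·-1 + 9·-2 + 0·1 + 0·-1 + 4·3 + 3·1.

10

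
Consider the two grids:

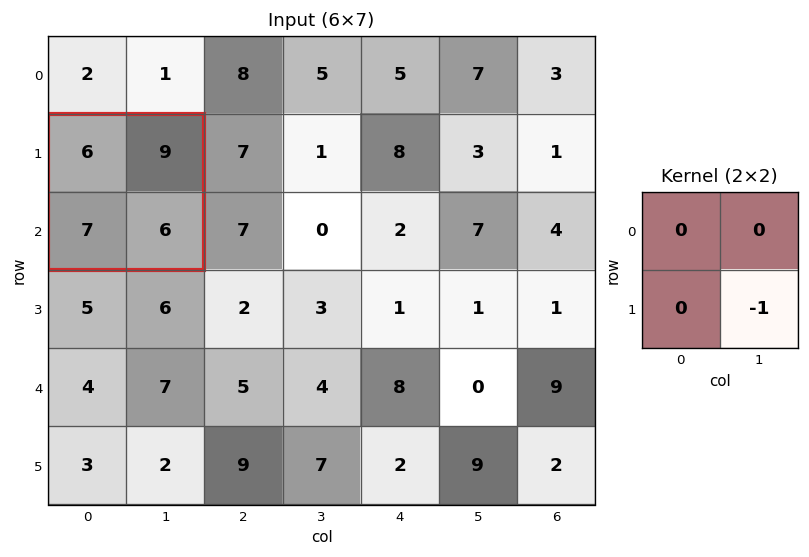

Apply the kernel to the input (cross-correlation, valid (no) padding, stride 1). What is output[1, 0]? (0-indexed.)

-6

The receptive field on the input at this output position is [6 9 / 7 6]. Elementwise product with the kernel and sum: 6·-1.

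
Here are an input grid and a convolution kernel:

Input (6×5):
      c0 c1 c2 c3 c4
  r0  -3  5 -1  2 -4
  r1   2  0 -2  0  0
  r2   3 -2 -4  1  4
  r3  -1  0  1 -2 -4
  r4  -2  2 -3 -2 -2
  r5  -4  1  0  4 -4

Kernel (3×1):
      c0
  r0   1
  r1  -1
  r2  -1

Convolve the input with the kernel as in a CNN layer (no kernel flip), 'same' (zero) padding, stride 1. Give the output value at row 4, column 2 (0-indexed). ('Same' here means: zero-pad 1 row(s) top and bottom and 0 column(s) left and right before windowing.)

The receptive field on the zero-padded input at this output position is [1 / -3 / 0]. Elementwise product with the kernel and sum: 1·1 + -3·-1 + 0·-1.

4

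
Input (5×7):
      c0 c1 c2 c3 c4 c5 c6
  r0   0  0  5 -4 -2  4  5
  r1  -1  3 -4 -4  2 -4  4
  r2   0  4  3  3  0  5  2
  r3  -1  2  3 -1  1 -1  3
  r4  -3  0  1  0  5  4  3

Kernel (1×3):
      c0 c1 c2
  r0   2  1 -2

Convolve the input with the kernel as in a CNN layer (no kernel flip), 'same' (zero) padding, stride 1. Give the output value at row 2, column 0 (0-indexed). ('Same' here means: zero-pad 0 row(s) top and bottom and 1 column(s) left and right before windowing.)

The receptive field on the zero-padded input at this output position is [0 0 4]. Elementwise product with the kernel and sum: 0·2 + 0·1 + 4·-2.

-8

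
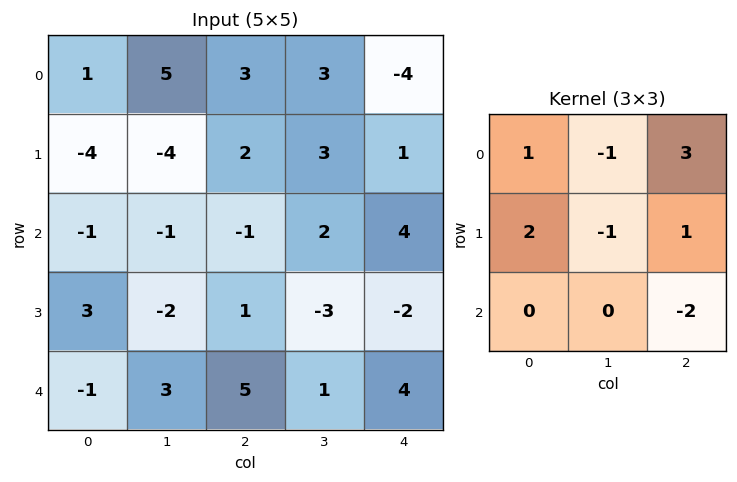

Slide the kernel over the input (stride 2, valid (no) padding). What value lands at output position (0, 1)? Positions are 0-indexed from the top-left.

-18

The receptive field on the input at this output position is [3 3 -4 / 2 3 1 / -1 2 4]. Elementwise product with the kernel and sum: 3·1 + 3·-1 + -4·3 + 2·2 + 3·-1 + 1·1 + 4·-2.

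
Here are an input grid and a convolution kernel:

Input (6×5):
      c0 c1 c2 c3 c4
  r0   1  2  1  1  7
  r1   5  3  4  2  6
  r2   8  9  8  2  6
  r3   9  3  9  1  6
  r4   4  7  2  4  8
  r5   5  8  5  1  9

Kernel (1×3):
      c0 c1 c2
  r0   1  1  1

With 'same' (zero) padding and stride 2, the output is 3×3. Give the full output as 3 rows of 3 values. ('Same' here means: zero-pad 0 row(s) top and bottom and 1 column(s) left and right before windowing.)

3 4 8
17 19 8
11 13 12

Output[0,0]: The receptive field on the zero-padded input at this output position is [0 1 2]. Elementwise product with the kernel and sum: 0·1 + 1·1 + 2·1.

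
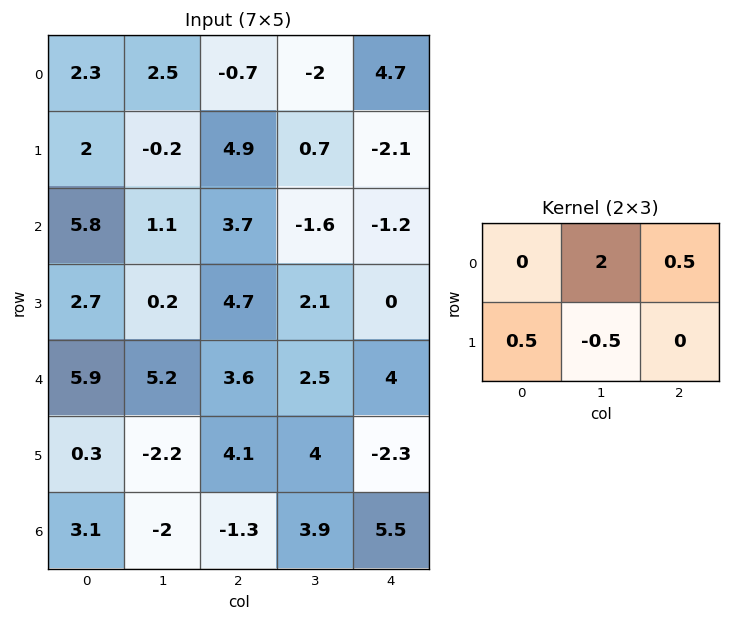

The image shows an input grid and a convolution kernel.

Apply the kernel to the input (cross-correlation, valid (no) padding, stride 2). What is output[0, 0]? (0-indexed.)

The receptive field on the input at this output position is [2.3 2.5 -0.7 / 2 -0.2 4.9]. Elementwise product with the kernel and sum: 2.5·2 + -0.7·0.5 + 2·0.5 + -0.2·-0.5.

5.75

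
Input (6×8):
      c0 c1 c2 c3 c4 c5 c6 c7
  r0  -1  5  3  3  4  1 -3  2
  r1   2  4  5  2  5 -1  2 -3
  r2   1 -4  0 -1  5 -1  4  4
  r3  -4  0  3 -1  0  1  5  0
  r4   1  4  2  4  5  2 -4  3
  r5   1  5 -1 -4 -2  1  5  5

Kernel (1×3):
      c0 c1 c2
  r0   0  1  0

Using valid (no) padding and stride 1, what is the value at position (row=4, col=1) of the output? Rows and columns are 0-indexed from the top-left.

The receptive field on the input at this output position is [4 2 4]. Elementwise product with the kernel and sum: 2·1.

2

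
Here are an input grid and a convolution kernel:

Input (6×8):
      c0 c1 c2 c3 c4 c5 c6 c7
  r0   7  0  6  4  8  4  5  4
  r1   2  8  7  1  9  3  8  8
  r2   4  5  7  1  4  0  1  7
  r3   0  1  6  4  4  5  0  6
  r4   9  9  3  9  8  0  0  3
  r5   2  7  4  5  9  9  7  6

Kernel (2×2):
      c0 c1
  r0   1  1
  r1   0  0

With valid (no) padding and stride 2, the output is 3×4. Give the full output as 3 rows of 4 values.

Output[0,0]: The receptive field on the input at this output position is [7 0 / 2 8]. Elementwise product with the kernel and sum: 7·1 + 0·1.
Output[0,1]: The receptive field on the input at this output position is [6 4 / 7 1]. Elementwise product with the kernel and sum: 6·1 + 4·1.

7 10 12 9
9 8 4 8
18 12 8 3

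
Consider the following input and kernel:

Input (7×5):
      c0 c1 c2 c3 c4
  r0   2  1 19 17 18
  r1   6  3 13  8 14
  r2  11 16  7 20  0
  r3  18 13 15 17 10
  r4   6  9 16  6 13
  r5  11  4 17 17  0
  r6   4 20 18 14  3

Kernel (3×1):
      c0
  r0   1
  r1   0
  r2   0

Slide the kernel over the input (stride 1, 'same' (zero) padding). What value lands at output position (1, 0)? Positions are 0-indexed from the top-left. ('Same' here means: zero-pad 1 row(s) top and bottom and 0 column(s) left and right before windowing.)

The receptive field on the zero-padded input at this output position is [2 / 6 / 11]. Elementwise product with the kernel and sum: 2·1.

2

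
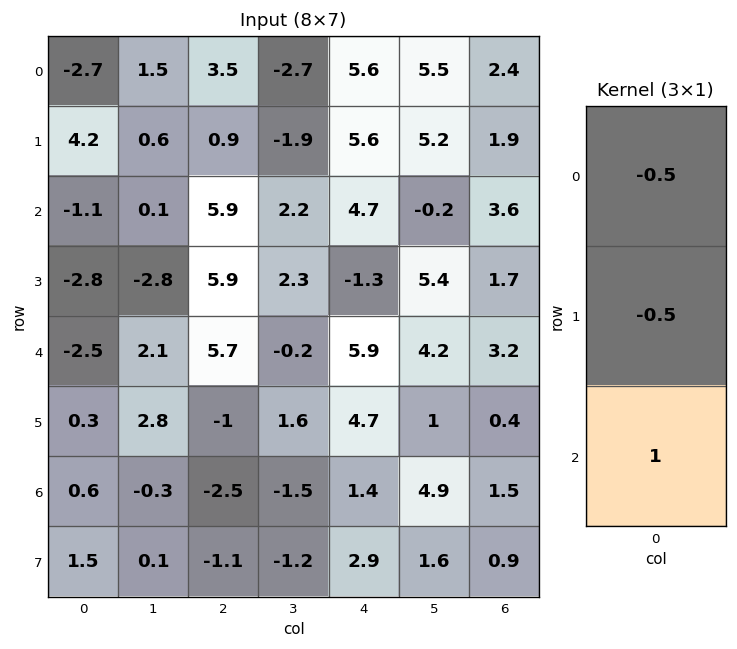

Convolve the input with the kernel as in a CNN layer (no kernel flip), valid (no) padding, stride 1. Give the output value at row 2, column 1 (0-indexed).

The receptive field on the input at this output position is [0.1 / -2.8 / 2.1]. Elementwise product with the kernel and sum: 0.1·-0.5 + -2.8·-0.5 + 2.1·1.

3.45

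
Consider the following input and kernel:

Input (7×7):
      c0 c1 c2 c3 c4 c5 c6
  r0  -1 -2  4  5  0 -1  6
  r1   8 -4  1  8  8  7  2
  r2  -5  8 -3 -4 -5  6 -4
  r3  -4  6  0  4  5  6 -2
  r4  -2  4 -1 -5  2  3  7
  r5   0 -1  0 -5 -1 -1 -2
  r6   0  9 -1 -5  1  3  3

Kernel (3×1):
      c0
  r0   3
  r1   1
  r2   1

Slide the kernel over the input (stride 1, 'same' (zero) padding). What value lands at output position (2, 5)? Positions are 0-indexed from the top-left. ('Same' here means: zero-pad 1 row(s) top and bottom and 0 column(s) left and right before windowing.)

33

The receptive field on the zero-padded input at this output position is [7 / 6 / 6]. Elementwise product with the kernel and sum: 7·3 + 6·1 + 6·1.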